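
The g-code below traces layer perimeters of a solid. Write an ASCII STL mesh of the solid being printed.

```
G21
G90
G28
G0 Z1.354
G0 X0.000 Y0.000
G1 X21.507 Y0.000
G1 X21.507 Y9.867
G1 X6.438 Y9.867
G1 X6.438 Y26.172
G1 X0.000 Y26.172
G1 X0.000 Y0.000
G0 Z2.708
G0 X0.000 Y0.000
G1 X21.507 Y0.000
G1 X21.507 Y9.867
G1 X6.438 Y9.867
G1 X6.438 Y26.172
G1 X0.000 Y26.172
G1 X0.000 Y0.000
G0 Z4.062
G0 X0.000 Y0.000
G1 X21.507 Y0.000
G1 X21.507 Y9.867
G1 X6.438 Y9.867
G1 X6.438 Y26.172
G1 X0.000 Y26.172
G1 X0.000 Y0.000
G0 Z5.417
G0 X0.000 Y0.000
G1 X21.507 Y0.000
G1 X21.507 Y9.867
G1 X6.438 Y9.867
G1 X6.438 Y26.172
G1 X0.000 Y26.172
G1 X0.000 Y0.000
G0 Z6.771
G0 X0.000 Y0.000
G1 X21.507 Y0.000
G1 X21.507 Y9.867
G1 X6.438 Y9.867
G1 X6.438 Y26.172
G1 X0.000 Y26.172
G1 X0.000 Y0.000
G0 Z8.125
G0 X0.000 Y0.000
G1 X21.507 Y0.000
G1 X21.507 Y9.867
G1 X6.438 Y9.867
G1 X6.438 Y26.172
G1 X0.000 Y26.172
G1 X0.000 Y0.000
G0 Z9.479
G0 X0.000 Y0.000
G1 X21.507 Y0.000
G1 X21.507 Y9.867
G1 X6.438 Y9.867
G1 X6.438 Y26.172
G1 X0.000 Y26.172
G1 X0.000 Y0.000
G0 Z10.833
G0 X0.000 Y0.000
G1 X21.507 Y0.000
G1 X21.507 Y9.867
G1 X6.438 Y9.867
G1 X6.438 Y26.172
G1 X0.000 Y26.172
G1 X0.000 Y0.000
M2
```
solid part
  facet normal 0.0000 0.0000 -1.0000
    outer loop
      vertex 21.507 9.867 0.000
      vertex 21.507 0.000 0.000
      vertex 0.000 0.000 0.000
    endloop
  endfacet
  facet normal 0.0000 0.0000 -1.0000
    outer loop
      vertex 6.438 9.867 0.000
      vertex 21.507 9.867 0.000
      vertex 0.000 0.000 0.000
    endloop
  endfacet
  facet normal 0.0000 0.0000 -1.0000
    outer loop
      vertex 6.438 26.172 0.000
      vertex 6.438 9.867 0.000
      vertex 0.000 0.000 0.000
    endloop
  endfacet
  facet normal 0.0000 0.0000 -1.0000
    outer loop
      vertex 0.000 26.172 0.000
      vertex 6.438 26.172 0.000
      vertex 0.000 0.000 0.000
    endloop
  endfacet
  facet normal 0.0000 0.0000 1.0000
    outer loop
      vertex 0.000 0.000 10.833
      vertex 21.507 0.000 10.833
      vertex 21.507 9.867 10.833
    endloop
  endfacet
  facet normal 0.0000 0.0000 1.0000
    outer loop
      vertex 0.000 0.000 10.833
      vertex 21.507 9.867 10.833
      vertex 6.438 9.867 10.833
    endloop
  endfacet
  facet normal 0.0000 0.0000 1.0000
    outer loop
      vertex 0.000 0.000 10.833
      vertex 6.438 9.867 10.833
      vertex 6.438 26.172 10.833
    endloop
  endfacet
  facet normal 0.0000 0.0000 1.0000
    outer loop
      vertex 0.000 0.000 10.833
      vertex 6.438 26.172 10.833
      vertex 0.000 26.172 10.833
    endloop
  endfacet
  facet normal 0.0000 -1.0000 0.0000
    outer loop
      vertex 0.000 0.000 0.000
      vertex 21.507 0.000 0.000
      vertex 21.507 0.000 10.833
    endloop
  endfacet
  facet normal 0.0000 -1.0000 0.0000
    outer loop
      vertex 0.000 0.000 0.000
      vertex 21.507 0.000 10.833
      vertex 0.000 0.000 10.833
    endloop
  endfacet
  facet normal 1.0000 0.0000 0.0000
    outer loop
      vertex 21.507 0.000 0.000
      vertex 21.507 9.867 0.000
      vertex 21.507 9.867 10.833
    endloop
  endfacet
  facet normal 1.0000 0.0000 0.0000
    outer loop
      vertex 21.507 0.000 0.000
      vertex 21.507 9.867 10.833
      vertex 21.507 0.000 10.833
    endloop
  endfacet
  facet normal 0.0000 1.0000 0.0000
    outer loop
      vertex 21.507 9.867 0.000
      vertex 6.438 9.867 0.000
      vertex 6.438 9.867 10.833
    endloop
  endfacet
  facet normal 0.0000 1.0000 0.0000
    outer loop
      vertex 21.507 9.867 0.000
      vertex 6.438 9.867 10.833
      vertex 21.507 9.867 10.833
    endloop
  endfacet
  facet normal 1.0000 0.0000 0.0000
    outer loop
      vertex 6.438 9.867 0.000
      vertex 6.438 26.172 0.000
      vertex 6.438 26.172 10.833
    endloop
  endfacet
  facet normal 1.0000 0.0000 0.0000
    outer loop
      vertex 6.438 9.867 0.000
      vertex 6.438 26.172 10.833
      vertex 6.438 9.867 10.833
    endloop
  endfacet
  facet normal 0.0000 1.0000 0.0000
    outer loop
      vertex 6.438 26.172 0.000
      vertex 0.000 26.172 0.000
      vertex 0.000 26.172 10.833
    endloop
  endfacet
  facet normal 0.0000 1.0000 0.0000
    outer loop
      vertex 6.438 26.172 0.000
      vertex 0.000 26.172 10.833
      vertex 6.438 26.172 10.833
    endloop
  endfacet
  facet normal -1.0000 0.0000 0.0000
    outer loop
      vertex 0.000 26.172 0.000
      vertex 0.000 0.000 0.000
      vertex 0.000 0.000 10.833
    endloop
  endfacet
  facet normal -1.0000 0.0000 0.0000
    outer loop
      vertex 0.000 26.172 0.000
      vertex 0.000 0.000 10.833
      vertex 0.000 26.172 10.833
    endloop
  endfacet
endsolid part

The G0 Z moves step by Δz≈1.354 mm. Every layer's G1 loop is the same polygon, so the solid is a straight extrusion of it from z=0 to z≈10.8. Closing with flat bottom and top caps and triangulating gives 20 facets — an L-shaped prism: outer 21.5 × 26.2 mm, arm thicknesses ≈ 9.87 mm (horizontal) and 6.44 mm (vertical), extruded 10.8 mm in z.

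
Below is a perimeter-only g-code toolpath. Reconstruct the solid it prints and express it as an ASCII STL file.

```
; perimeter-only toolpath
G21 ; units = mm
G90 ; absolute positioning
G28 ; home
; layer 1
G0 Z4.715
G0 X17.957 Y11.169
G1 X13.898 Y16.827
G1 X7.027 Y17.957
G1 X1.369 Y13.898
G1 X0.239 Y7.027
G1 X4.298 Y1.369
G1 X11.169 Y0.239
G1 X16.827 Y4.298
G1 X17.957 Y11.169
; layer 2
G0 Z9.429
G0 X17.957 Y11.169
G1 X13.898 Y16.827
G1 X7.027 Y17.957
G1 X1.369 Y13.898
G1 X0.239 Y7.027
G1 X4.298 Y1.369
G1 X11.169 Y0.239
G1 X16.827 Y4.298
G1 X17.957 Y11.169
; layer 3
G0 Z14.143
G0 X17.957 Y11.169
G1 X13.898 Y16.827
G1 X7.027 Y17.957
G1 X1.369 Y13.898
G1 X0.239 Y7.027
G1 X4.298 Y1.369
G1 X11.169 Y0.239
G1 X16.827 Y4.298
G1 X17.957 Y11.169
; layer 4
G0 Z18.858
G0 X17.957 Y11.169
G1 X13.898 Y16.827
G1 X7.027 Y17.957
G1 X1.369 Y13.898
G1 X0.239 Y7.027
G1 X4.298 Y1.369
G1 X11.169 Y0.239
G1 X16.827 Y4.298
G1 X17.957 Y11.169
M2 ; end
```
solid part
  facet normal 0.0000 0.0000 -1.0000
    outer loop
      vertex 7.027 17.957 0.000
      vertex 13.898 16.827 0.000
      vertex 17.957 11.169 0.000
    endloop
  endfacet
  facet normal 0.0000 0.0000 -1.0000
    outer loop
      vertex 1.369 13.898 0.000
      vertex 7.027 17.957 0.000
      vertex 17.957 11.169 0.000
    endloop
  endfacet
  facet normal 0.0000 0.0000 -1.0000
    outer loop
      vertex 0.239 7.027 0.000
      vertex 1.369 13.898 0.000
      vertex 17.957 11.169 0.000
    endloop
  endfacet
  facet normal 0.0000 0.0000 -1.0000
    outer loop
      vertex 4.298 1.369 0.000
      vertex 0.239 7.027 0.000
      vertex 17.957 11.169 0.000
    endloop
  endfacet
  facet normal 0.0000 0.0000 -1.0000
    outer loop
      vertex 11.169 0.239 0.000
      vertex 4.298 1.369 0.000
      vertex 17.957 11.169 0.000
    endloop
  endfacet
  facet normal 0.0000 0.0000 -1.0000
    outer loop
      vertex 16.827 4.298 0.000
      vertex 11.169 0.239 0.000
      vertex 17.957 11.169 0.000
    endloop
  endfacet
  facet normal 0.0000 0.0000 1.0000
    outer loop
      vertex 17.957 11.169 18.858
      vertex 13.898 16.827 18.858
      vertex 7.027 17.957 18.858
    endloop
  endfacet
  facet normal 0.0000 0.0000 1.0000
    outer loop
      vertex 17.957 11.169 18.858
      vertex 7.027 17.957 18.858
      vertex 1.369 13.898 18.858
    endloop
  endfacet
  facet normal 0.0000 0.0000 1.0000
    outer loop
      vertex 17.957 11.169 18.858
      vertex 1.369 13.898 18.858
      vertex 0.239 7.027 18.858
    endloop
  endfacet
  facet normal 0.0000 0.0000 1.0000
    outer loop
      vertex 17.957 11.169 18.858
      vertex 0.239 7.027 18.858
      vertex 4.298 1.369 18.858
    endloop
  endfacet
  facet normal 0.0000 0.0000 1.0000
    outer loop
      vertex 17.957 11.169 18.858
      vertex 4.298 1.369 18.858
      vertex 11.169 0.239 18.858
    endloop
  endfacet
  facet normal 0.0000 0.0000 1.0000
    outer loop
      vertex 17.957 11.169 18.858
      vertex 11.169 0.239 18.858
      vertex 16.827 4.298 18.858
    endloop
  endfacet
  facet normal 0.8125 0.5829 0.0000
    outer loop
      vertex 17.957 11.169 0.000
      vertex 13.898 16.827 0.000
      vertex 13.898 16.827 18.858
    endloop
  endfacet
  facet normal 0.8125 0.5829 0.0000
    outer loop
      vertex 17.957 11.169 0.000
      vertex 13.898 16.827 18.858
      vertex 17.957 11.169 18.858
    endloop
  endfacet
  facet normal 0.1623 0.9867 0.0000
    outer loop
      vertex 13.898 16.827 0.000
      vertex 7.027 17.957 0.000
      vertex 7.027 17.957 18.858
    endloop
  endfacet
  facet normal 0.1623 0.9867 0.0000
    outer loop
      vertex 13.898 16.827 0.000
      vertex 7.027 17.957 18.858
      vertex 13.898 16.827 18.858
    endloop
  endfacet
  facet normal -0.5829 0.8125 0.0000
    outer loop
      vertex 7.027 17.957 0.000
      vertex 1.369 13.898 0.000
      vertex 1.369 13.898 18.858
    endloop
  endfacet
  facet normal -0.5829 0.8125 0.0000
    outer loop
      vertex 7.027 17.957 0.000
      vertex 1.369 13.898 18.858
      vertex 7.027 17.957 18.858
    endloop
  endfacet
  facet normal -0.9867 0.1623 0.0000
    outer loop
      vertex 1.369 13.898 0.000
      vertex 0.239 7.027 0.000
      vertex 0.239 7.027 18.858
    endloop
  endfacet
  facet normal -0.9867 0.1623 0.0000
    outer loop
      vertex 1.369 13.898 0.000
      vertex 0.239 7.027 18.858
      vertex 1.369 13.898 18.858
    endloop
  endfacet
  facet normal -0.8125 -0.5829 0.0000
    outer loop
      vertex 0.239 7.027 0.000
      vertex 4.298 1.369 0.000
      vertex 4.298 1.369 18.858
    endloop
  endfacet
  facet normal -0.8125 -0.5829 0.0000
    outer loop
      vertex 0.239 7.027 0.000
      vertex 4.298 1.369 18.858
      vertex 0.239 7.027 18.858
    endloop
  endfacet
  facet normal -0.1623 -0.9867 0.0000
    outer loop
      vertex 4.298 1.369 0.000
      vertex 11.169 0.239 0.000
      vertex 11.169 0.239 18.858
    endloop
  endfacet
  facet normal -0.1623 -0.9867 0.0000
    outer loop
      vertex 4.298 1.369 0.000
      vertex 11.169 0.239 18.858
      vertex 4.298 1.369 18.858
    endloop
  endfacet
  facet normal 0.5829 -0.8125 0.0000
    outer loop
      vertex 11.169 0.239 0.000
      vertex 16.827 4.298 0.000
      vertex 16.827 4.298 18.858
    endloop
  endfacet
  facet normal 0.5829 -0.8125 0.0000
    outer loop
      vertex 11.169 0.239 0.000
      vertex 16.827 4.298 18.858
      vertex 11.169 0.239 18.858
    endloop
  endfacet
  facet normal 0.9867 -0.1623 0.0000
    outer loop
      vertex 16.827 4.298 0.000
      vertex 17.957 11.169 0.000
      vertex 17.957 11.169 18.858
    endloop
  endfacet
  facet normal 0.9867 -0.1623 0.0000
    outer loop
      vertex 16.827 4.298 0.000
      vertex 17.957 11.169 18.858
      vertex 16.827 4.298 18.858
    endloop
  endfacet
endsolid part

The G0 Z moves step by Δz≈4.715 mm. Every layer's G1 loop is the same polygon, so the solid is a straight extrusion of it from z=0 to z≈18.9. Closing with flat bottom and top caps and triangulating gives 28 facets — a regular 8-sided prism (a cylinder approximated with 8 flat sides), circumscribed radius ≈ 9.1 mm, height ≈ 18.9 mm.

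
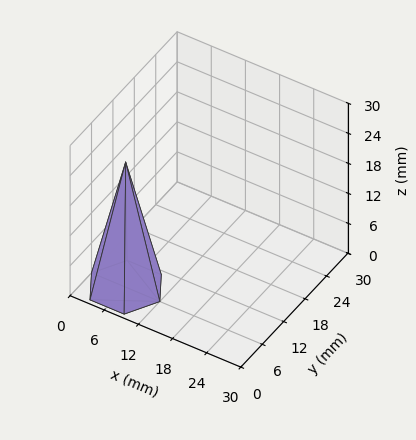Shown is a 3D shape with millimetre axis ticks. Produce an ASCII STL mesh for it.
Reading the render: the shape is a regular 6-sided pyramid, base circumscribed radius ≈ 6 mm, apex at z ≈ 25 mm (dimensions read to the nearest mm from the axis ticks). For the STL, each face is triangulated and given an outward normal.

solid part
  facet normal 0.0000 0.0000 -1.0000
    outer loop
      vertex 3.00 11.20 0.00
      vertex 9.00 11.20 0.00
      vertex 12.00 6.00 0.00
    endloop
  endfacet
  facet normal 0.0000 0.0000 -1.0000
    outer loop
      vertex 0.00 6.00 0.00
      vertex 3.00 11.20 0.00
      vertex 12.00 6.00 0.00
    endloop
  endfacet
  facet normal 0.0000 0.0000 -1.0000
    outer loop
      vertex 3.00 0.80 0.00
      vertex 0.00 6.00 0.00
      vertex 12.00 6.00 0.00
    endloop
  endfacet
  facet normal 0.0000 0.0000 -1.0000
    outer loop
      vertex 9.00 0.80 0.00
      vertex 3.00 0.80 0.00
      vertex 12.00 6.00 0.00
    endloop
  endfacet
  facet normal 0.8481 0.4893 0.2035
    outer loop
      vertex 12.00 6.00 0.00
      vertex 9.00 11.20 0.00
      vertex 6.00 6.00 25.00
    endloop
  endfacet
  facet normal 0.0000 0.9790 0.2036
    outer loop
      vertex 9.00 11.20 0.00
      vertex 3.00 11.20 0.00
      vertex 6.00 6.00 25.00
    endloop
  endfacet
  facet normal -0.8481 0.4893 0.2035
    outer loop
      vertex 3.00 11.20 0.00
      vertex 0.00 6.00 0.00
      vertex 6.00 6.00 25.00
    endloop
  endfacet
  facet normal -0.8481 -0.4893 0.2035
    outer loop
      vertex 0.00 6.00 0.00
      vertex 3.00 0.80 0.00
      vertex 6.00 6.00 25.00
    endloop
  endfacet
  facet normal 0.0000 -0.9790 0.2036
    outer loop
      vertex 3.00 0.80 0.00
      vertex 9.00 0.80 0.00
      vertex 6.00 6.00 25.00
    endloop
  endfacet
  facet normal 0.8481 -0.4893 0.2035
    outer loop
      vertex 9.00 0.80 0.00
      vertex 12.00 6.00 0.00
      vertex 6.00 6.00 25.00
    endloop
  endfacet
endsolid part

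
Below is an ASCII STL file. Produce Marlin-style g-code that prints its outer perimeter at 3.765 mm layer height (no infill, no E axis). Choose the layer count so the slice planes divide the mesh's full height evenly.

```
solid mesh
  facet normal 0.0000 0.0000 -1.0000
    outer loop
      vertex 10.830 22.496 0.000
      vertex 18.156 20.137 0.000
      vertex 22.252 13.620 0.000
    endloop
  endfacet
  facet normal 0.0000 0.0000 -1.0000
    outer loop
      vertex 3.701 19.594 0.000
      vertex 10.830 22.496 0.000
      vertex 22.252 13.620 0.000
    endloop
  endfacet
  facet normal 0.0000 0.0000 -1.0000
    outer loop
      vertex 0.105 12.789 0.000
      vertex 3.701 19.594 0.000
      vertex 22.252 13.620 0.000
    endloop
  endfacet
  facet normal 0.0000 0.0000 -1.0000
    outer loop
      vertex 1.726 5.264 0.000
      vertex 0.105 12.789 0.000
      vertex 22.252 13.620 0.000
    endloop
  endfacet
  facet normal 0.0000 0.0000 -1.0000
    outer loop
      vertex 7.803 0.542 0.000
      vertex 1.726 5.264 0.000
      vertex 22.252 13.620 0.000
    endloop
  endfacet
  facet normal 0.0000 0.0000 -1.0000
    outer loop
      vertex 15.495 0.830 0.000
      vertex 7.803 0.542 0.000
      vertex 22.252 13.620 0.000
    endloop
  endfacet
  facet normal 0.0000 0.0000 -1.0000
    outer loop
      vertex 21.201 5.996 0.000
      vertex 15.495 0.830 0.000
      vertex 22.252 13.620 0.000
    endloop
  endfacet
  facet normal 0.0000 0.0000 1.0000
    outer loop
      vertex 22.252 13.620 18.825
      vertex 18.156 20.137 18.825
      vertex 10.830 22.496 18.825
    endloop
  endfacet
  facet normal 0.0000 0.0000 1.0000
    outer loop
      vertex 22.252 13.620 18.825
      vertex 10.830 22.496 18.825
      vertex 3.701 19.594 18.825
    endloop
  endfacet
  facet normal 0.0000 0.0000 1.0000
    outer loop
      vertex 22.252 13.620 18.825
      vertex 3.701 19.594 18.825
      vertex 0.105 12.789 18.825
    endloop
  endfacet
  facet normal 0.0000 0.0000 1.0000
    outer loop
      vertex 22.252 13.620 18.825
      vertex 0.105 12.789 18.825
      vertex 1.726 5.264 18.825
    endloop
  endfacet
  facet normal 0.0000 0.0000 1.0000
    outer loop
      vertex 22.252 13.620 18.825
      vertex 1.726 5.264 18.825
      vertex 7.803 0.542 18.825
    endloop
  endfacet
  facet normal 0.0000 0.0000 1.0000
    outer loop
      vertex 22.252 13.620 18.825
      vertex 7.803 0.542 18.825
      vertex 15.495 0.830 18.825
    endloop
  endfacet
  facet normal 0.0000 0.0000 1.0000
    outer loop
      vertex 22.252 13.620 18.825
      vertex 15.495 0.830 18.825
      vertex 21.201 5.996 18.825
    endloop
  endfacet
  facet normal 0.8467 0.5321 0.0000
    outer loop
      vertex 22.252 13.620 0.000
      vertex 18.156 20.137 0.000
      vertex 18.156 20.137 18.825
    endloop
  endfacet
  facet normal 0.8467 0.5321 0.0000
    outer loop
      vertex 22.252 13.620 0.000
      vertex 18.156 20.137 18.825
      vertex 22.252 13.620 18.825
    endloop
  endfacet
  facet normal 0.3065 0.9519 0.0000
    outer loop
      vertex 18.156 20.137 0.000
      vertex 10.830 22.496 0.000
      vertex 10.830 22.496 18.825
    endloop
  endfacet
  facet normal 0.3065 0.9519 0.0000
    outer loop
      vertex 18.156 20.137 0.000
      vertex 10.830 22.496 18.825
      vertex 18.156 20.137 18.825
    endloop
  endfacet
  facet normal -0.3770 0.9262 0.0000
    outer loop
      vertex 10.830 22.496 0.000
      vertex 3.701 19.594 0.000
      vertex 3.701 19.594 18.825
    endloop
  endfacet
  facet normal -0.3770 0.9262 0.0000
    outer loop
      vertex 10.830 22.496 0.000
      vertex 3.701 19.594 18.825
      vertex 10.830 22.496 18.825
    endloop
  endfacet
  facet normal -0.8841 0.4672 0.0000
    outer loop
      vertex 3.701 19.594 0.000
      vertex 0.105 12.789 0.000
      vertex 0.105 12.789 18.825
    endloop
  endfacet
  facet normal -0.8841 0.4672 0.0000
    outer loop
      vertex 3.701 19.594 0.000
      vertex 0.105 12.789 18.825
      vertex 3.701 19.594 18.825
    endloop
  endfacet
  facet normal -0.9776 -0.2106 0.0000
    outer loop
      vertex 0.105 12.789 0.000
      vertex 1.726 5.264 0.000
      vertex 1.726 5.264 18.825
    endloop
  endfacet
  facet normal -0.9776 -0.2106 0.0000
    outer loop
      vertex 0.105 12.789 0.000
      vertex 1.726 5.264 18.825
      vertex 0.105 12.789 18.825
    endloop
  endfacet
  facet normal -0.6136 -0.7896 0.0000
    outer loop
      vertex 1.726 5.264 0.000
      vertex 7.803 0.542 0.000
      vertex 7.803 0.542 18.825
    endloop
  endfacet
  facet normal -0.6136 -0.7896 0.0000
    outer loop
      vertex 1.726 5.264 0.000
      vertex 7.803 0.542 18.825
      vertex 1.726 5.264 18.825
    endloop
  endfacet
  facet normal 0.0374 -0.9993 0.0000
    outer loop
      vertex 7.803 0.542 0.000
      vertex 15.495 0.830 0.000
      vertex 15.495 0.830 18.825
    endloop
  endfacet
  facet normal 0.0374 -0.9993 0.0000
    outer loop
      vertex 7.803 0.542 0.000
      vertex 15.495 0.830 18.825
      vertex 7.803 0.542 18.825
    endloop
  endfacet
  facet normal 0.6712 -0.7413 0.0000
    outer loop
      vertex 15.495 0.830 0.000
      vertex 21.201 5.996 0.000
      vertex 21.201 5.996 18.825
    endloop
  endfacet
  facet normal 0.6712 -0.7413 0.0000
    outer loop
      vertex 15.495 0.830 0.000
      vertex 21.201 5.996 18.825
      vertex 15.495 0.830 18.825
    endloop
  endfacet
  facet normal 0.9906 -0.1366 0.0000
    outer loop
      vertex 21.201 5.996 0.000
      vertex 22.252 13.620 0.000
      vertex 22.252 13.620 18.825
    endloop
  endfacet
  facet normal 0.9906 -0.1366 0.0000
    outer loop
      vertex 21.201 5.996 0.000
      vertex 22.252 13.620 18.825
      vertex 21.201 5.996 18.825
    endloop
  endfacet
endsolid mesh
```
; perimeter-only toolpath
G21 ; units = mm
G90 ; absolute positioning
G28 ; home
; layer 1
G0 Z3.765
G0 X22.252 Y13.620
G1 X18.156 Y20.137
G1 X10.830 Y22.496
G1 X3.701 Y19.594
G1 X0.105 Y12.789
G1 X1.726 Y5.264
G1 X7.803 Y0.542
G1 X15.495 Y0.830
G1 X21.201 Y5.996
G1 X22.252 Y13.620
; layer 2
G0 Z7.530
G0 X22.252 Y13.620
G1 X18.156 Y20.137
G1 X10.830 Y22.496
G1 X3.701 Y19.594
G1 X0.105 Y12.789
G1 X1.726 Y5.264
G1 X7.803 Y0.542
G1 X15.495 Y0.830
G1 X21.201 Y5.996
G1 X22.252 Y13.620
; layer 3
G0 Z11.295
G0 X22.252 Y13.620
G1 X18.156 Y20.137
G1 X10.830 Y22.496
G1 X3.701 Y19.594
G1 X0.105 Y12.789
G1 X1.726 Y5.264
G1 X7.803 Y0.542
G1 X15.495 Y0.830
G1 X21.201 Y5.996
G1 X22.252 Y13.620
; layer 4
G0 Z15.060
G0 X22.252 Y13.620
G1 X18.156 Y20.137
G1 X10.830 Y22.496
G1 X3.701 Y19.594
G1 X0.105 Y12.789
G1 X1.726 Y5.264
G1 X7.803 Y0.542
G1 X15.495 Y0.830
G1 X21.201 Y5.996
G1 X22.252 Y13.620
; layer 5
G0 Z18.825
G0 X22.252 Y13.620
G1 X18.156 Y20.137
G1 X10.830 Y22.496
G1 X3.701 Y19.594
G1 X0.105 Y12.789
G1 X1.726 Y5.264
G1 X7.803 Y0.542
G1 X15.495 Y0.830
G1 X21.201 Y5.996
G1 X22.252 Y13.620
M2 ; end

The solid is a regular 9-sided prism (a cylinder approximated with 9 flat sides), circumscribed radius ≈ 11.3 mm, height ≈ 18.8 mm. Slicing at Δz = 3.765 mm — 5 equal slices spanning the solid's height, so layer i sits at z = i·h/5 — gives 5 non-empty perimeters. Each is a 9-segment closed polygon; G0 lifts to the layer z and rapids to the start vertex, then G1 traces the edges.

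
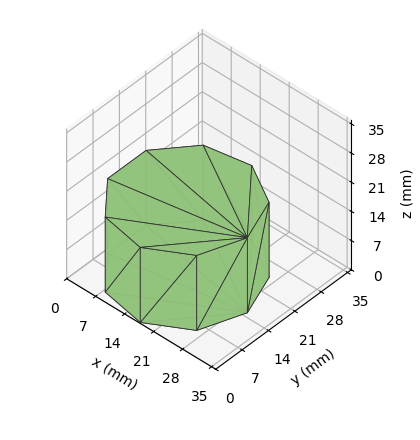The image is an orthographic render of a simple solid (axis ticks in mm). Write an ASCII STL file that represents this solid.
Reading the render: the shape is a regular 9-sided prism (a cylinder approximated with 9 flat sides), circumscribed radius ≈ 15 mm, height ≈ 18 mm (dimensions read to the nearest mm from the axis ticks). For the STL, each face is triangulated and given an outward normal.

solid part
  facet normal 0.0000 0.0000 -1.0000
    outer loop
      vertex 17.6 29.8 0.0
      vertex 26.5 24.6 0.0
      vertex 30.0 15.0 0.0
    endloop
  endfacet
  facet normal 0.0000 0.0000 -1.0000
    outer loop
      vertex 7.5 28.0 0.0
      vertex 17.6 29.8 0.0
      vertex 30.0 15.0 0.0
    endloop
  endfacet
  facet normal 0.0000 0.0000 -1.0000
    outer loop
      vertex 0.9 20.1 0.0
      vertex 7.5 28.0 0.0
      vertex 30.0 15.0 0.0
    endloop
  endfacet
  facet normal 0.0000 0.0000 -1.0000
    outer loop
      vertex 0.9 9.9 0.0
      vertex 0.9 20.1 0.0
      vertex 30.0 15.0 0.0
    endloop
  endfacet
  facet normal 0.0000 0.0000 -1.0000
    outer loop
      vertex 7.5 2.0 0.0
      vertex 0.9 9.9 0.0
      vertex 30.0 15.0 0.0
    endloop
  endfacet
  facet normal 0.0000 0.0000 -1.0000
    outer loop
      vertex 17.6 0.2 0.0
      vertex 7.5 2.0 0.0
      vertex 30.0 15.0 0.0
    endloop
  endfacet
  facet normal 0.0000 0.0000 -1.0000
    outer loop
      vertex 26.5 5.4 0.0
      vertex 17.6 0.2 0.0
      vertex 30.0 15.0 0.0
    endloop
  endfacet
  facet normal 0.0000 0.0000 1.0000
    outer loop
      vertex 30.0 15.0 18.0
      vertex 26.5 24.6 18.0
      vertex 17.6 29.8 18.0
    endloop
  endfacet
  facet normal 0.0000 0.0000 1.0000
    outer loop
      vertex 30.0 15.0 18.0
      vertex 17.6 29.8 18.0
      vertex 7.5 28.0 18.0
    endloop
  endfacet
  facet normal 0.0000 0.0000 1.0000
    outer loop
      vertex 30.0 15.0 18.0
      vertex 7.5 28.0 18.0
      vertex 0.9 20.1 18.0
    endloop
  endfacet
  facet normal 0.0000 0.0000 1.0000
    outer loop
      vertex 30.0 15.0 18.0
      vertex 0.9 20.1 18.0
      vertex 0.9 9.9 18.0
    endloop
  endfacet
  facet normal 0.0000 0.0000 1.0000
    outer loop
      vertex 30.0 15.0 18.0
      vertex 0.9 9.9 18.0
      vertex 7.5 2.0 18.0
    endloop
  endfacet
  facet normal 0.0000 0.0000 1.0000
    outer loop
      vertex 30.0 15.0 18.0
      vertex 7.5 2.0 18.0
      vertex 17.6 0.2 18.0
    endloop
  endfacet
  facet normal 0.0000 0.0000 1.0000
    outer loop
      vertex 30.0 15.0 18.0
      vertex 17.6 0.2 18.0
      vertex 26.5 5.4 18.0
    endloop
  endfacet
  facet normal 0.9395 0.3425 0.0000
    outer loop
      vertex 30.0 15.0 0.0
      vertex 26.5 24.6 0.0
      vertex 26.5 24.6 18.0
    endloop
  endfacet
  facet normal 0.9395 0.3425 0.0000
    outer loop
      vertex 30.0 15.0 0.0
      vertex 26.5 24.6 18.0
      vertex 30.0 15.0 18.0
    endloop
  endfacet
  facet normal 0.5045 0.8634 0.0000
    outer loop
      vertex 26.5 24.6 0.0
      vertex 17.6 29.8 0.0
      vertex 17.6 29.8 18.0
    endloop
  endfacet
  facet normal 0.5045 0.8634 0.0000
    outer loop
      vertex 26.5 24.6 0.0
      vertex 17.6 29.8 18.0
      vertex 26.5 24.6 18.0
    endloop
  endfacet
  facet normal -0.1755 0.9845 0.0000
    outer loop
      vertex 17.6 29.8 0.0
      vertex 7.5 28.0 0.0
      vertex 7.5 28.0 18.0
    endloop
  endfacet
  facet normal -0.1755 0.9845 0.0000
    outer loop
      vertex 17.6 29.8 0.0
      vertex 7.5 28.0 18.0
      vertex 17.6 29.8 18.0
    endloop
  endfacet
  facet normal -0.7674 0.6411 0.0000
    outer loop
      vertex 7.5 28.0 0.0
      vertex 0.9 20.1 0.0
      vertex 0.9 20.1 18.0
    endloop
  endfacet
  facet normal -0.7674 0.6411 0.0000
    outer loop
      vertex 7.5 28.0 0.0
      vertex 0.9 20.1 18.0
      vertex 7.5 28.0 18.0
    endloop
  endfacet
  facet normal -1.0000 0.0000 0.0000
    outer loop
      vertex 0.9 20.1 0.0
      vertex 0.9 9.9 0.0
      vertex 0.9 9.9 18.0
    endloop
  endfacet
  facet normal -1.0000 0.0000 0.0000
    outer loop
      vertex 0.9 20.1 0.0
      vertex 0.9 9.9 18.0
      vertex 0.9 20.1 18.0
    endloop
  endfacet
  facet normal -0.7674 -0.6411 0.0000
    outer loop
      vertex 0.9 9.9 0.0
      vertex 7.5 2.0 0.0
      vertex 7.5 2.0 18.0
    endloop
  endfacet
  facet normal -0.7674 -0.6411 0.0000
    outer loop
      vertex 0.9 9.9 0.0
      vertex 7.5 2.0 18.0
      vertex 0.9 9.9 18.0
    endloop
  endfacet
  facet normal -0.1755 -0.9845 0.0000
    outer loop
      vertex 7.5 2.0 0.0
      vertex 17.6 0.2 0.0
      vertex 17.6 0.2 18.0
    endloop
  endfacet
  facet normal -0.1755 -0.9845 0.0000
    outer loop
      vertex 7.5 2.0 0.0
      vertex 17.6 0.2 18.0
      vertex 7.5 2.0 18.0
    endloop
  endfacet
  facet normal 0.5045 -0.8634 0.0000
    outer loop
      vertex 17.6 0.2 0.0
      vertex 26.5 5.4 0.0
      vertex 26.5 5.4 18.0
    endloop
  endfacet
  facet normal 0.5045 -0.8634 0.0000
    outer loop
      vertex 17.6 0.2 0.0
      vertex 26.5 5.4 18.0
      vertex 17.6 0.2 18.0
    endloop
  endfacet
  facet normal 0.9395 -0.3425 0.0000
    outer loop
      vertex 26.5 5.4 0.0
      vertex 30.0 15.0 0.0
      vertex 30.0 15.0 18.0
    endloop
  endfacet
  facet normal 0.9395 -0.3425 0.0000
    outer loop
      vertex 26.5 5.4 0.0
      vertex 30.0 15.0 18.0
      vertex 26.5 5.4 18.0
    endloop
  endfacet
endsolid part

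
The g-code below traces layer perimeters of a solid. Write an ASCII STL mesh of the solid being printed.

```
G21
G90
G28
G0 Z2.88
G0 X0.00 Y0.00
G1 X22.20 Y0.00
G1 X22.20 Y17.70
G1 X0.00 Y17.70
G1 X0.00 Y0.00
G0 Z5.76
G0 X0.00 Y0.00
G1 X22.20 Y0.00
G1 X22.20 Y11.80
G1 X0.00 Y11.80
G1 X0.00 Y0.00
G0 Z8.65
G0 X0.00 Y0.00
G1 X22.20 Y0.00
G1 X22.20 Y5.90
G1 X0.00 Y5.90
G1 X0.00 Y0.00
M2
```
solid part
  facet normal 0.0000 0.0000 -1.0000
    outer loop
      vertex 22.20 23.60 0.00
      vertex 22.20 0.00 0.00
      vertex 0.00 0.00 0.00
    endloop
  endfacet
  facet normal 0.0000 0.0000 -1.0000
    outer loop
      vertex 0.00 23.60 0.00
      vertex 22.20 23.60 0.00
      vertex 0.00 0.00 0.00
    endloop
  endfacet
  facet normal 0.0000 -1.0000 0.0000
    outer loop
      vertex 0.00 0.00 0.00
      vertex 22.20 0.00 0.00
      vertex 22.20 0.00 11.53
    endloop
  endfacet
  facet normal 0.0000 -1.0000 0.0000
    outer loop
      vertex 0.00 0.00 0.00
      vertex 22.20 0.00 11.53
      vertex 0.00 0.00 11.53
    endloop
  endfacet
  facet normal 0.0000 0.4390 0.8985
    outer loop
      vertex 0.00 0.00 11.53
      vertex 22.20 0.00 11.53
      vertex 22.20 23.60 0.00
    endloop
  endfacet
  facet normal 0.0000 0.4390 0.8985
    outer loop
      vertex 0.00 0.00 11.53
      vertex 22.20 23.60 0.00
      vertex 0.00 23.60 0.00
    endloop
  endfacet
  facet normal -1.0000 0.0000 0.0000
    outer loop
      vertex 0.00 0.00 11.53
      vertex 0.00 23.60 0.00
      vertex 0.00 0.00 0.00
    endloop
  endfacet
  facet normal 1.0000 0.0000 0.0000
    outer loop
      vertex 22.20 0.00 0.00
      vertex 22.20 23.60 0.00
      vertex 22.20 0.00 11.53
    endloop
  endfacet
endsolid part

The G0 Z moves step by Δz≈2.88 mm. The G1 loops shrink linearly with z, so the solid tapers from its base footprint up to z≈11.5. Closing with a flat bottom cap and the tapered top and triangulating gives 8 facets — a wedge (ramp): 22.2 × 23.6 mm base, rising to 11.5 mm along the y=0 edge and sloping linearly to z=0 at y=23.6.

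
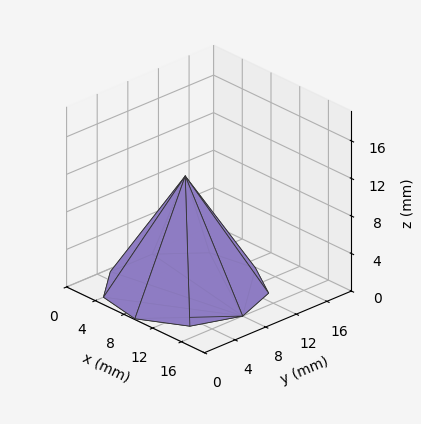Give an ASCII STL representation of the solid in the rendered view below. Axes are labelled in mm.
Reading the render: the shape is a regular 9-sided pyramid, base circumscribed radius ≈ 8 mm, apex at z ≈ 12 mm (dimensions read to the nearest mm from the axis ticks). For the STL, each face is triangulated and given an outward normal.

solid part
  facet normal 0.0000 0.0000 -1.0000
    outer loop
      vertex 9.389 15.878 0.000
      vertex 14.128 13.142 0.000
      vertex 16.000 8.000 0.000
    endloop
  endfacet
  facet normal 0.0000 0.0000 -1.0000
    outer loop
      vertex 4.000 14.928 0.000
      vertex 9.389 15.878 0.000
      vertex 16.000 8.000 0.000
    endloop
  endfacet
  facet normal 0.0000 0.0000 -1.0000
    outer loop
      vertex 0.482 10.736 0.000
      vertex 4.000 14.928 0.000
      vertex 16.000 8.000 0.000
    endloop
  endfacet
  facet normal 0.0000 0.0000 -1.0000
    outer loop
      vertex 0.482 5.264 0.000
      vertex 0.482 10.736 0.000
      vertex 16.000 8.000 0.000
    endloop
  endfacet
  facet normal 0.0000 0.0000 -1.0000
    outer loop
      vertex 4.000 1.072 0.000
      vertex 0.482 5.264 0.000
      vertex 16.000 8.000 0.000
    endloop
  endfacet
  facet normal 0.0000 0.0000 -1.0000
    outer loop
      vertex 9.389 0.122 0.000
      vertex 4.000 1.072 0.000
      vertex 16.000 8.000 0.000
    endloop
  endfacet
  facet normal 0.0000 0.0000 -1.0000
    outer loop
      vertex 14.128 2.858 0.000
      vertex 9.389 0.122 0.000
      vertex 16.000 8.000 0.000
    endloop
  endfacet
  facet normal 0.7963 0.2899 0.5309
    outer loop
      vertex 16.000 8.000 0.000
      vertex 14.128 13.142 0.000
      vertex 8.000 8.000 12.000
    endloop
  endfacet
  facet normal 0.4237 0.7339 0.5309
    outer loop
      vertex 14.128 13.142 0.000
      vertex 9.389 15.878 0.000
      vertex 8.000 8.000 12.000
    endloop
  endfacet
  facet normal -0.1471 0.8346 0.5309
    outer loop
      vertex 9.389 15.878 0.000
      vertex 4.000 14.928 0.000
      vertex 8.000 8.000 12.000
    endloop
  endfacet
  facet normal -0.6491 0.5448 0.5309
    outer loop
      vertex 4.000 14.928 0.000
      vertex 0.482 10.736 0.000
      vertex 8.000 8.000 12.000
    endloop
  endfacet
  facet normal -0.8474 0.0000 0.5309
    outer loop
      vertex 0.482 10.736 0.000
      vertex 0.482 5.264 0.000
      vertex 8.000 8.000 12.000
    endloop
  endfacet
  facet normal -0.6491 -0.5448 0.5309
    outer loop
      vertex 0.482 5.264 0.000
      vertex 4.000 1.072 0.000
      vertex 8.000 8.000 12.000
    endloop
  endfacet
  facet normal -0.1471 -0.8346 0.5309
    outer loop
      vertex 4.000 1.072 0.000
      vertex 9.389 0.122 0.000
      vertex 8.000 8.000 12.000
    endloop
  endfacet
  facet normal 0.4237 -0.7339 0.5309
    outer loop
      vertex 9.389 0.122 0.000
      vertex 14.128 2.858 0.000
      vertex 8.000 8.000 12.000
    endloop
  endfacet
  facet normal 0.7963 -0.2899 0.5309
    outer loop
      vertex 14.128 2.858 0.000
      vertex 16.000 8.000 0.000
      vertex 8.000 8.000 12.000
    endloop
  endfacet
endsolid part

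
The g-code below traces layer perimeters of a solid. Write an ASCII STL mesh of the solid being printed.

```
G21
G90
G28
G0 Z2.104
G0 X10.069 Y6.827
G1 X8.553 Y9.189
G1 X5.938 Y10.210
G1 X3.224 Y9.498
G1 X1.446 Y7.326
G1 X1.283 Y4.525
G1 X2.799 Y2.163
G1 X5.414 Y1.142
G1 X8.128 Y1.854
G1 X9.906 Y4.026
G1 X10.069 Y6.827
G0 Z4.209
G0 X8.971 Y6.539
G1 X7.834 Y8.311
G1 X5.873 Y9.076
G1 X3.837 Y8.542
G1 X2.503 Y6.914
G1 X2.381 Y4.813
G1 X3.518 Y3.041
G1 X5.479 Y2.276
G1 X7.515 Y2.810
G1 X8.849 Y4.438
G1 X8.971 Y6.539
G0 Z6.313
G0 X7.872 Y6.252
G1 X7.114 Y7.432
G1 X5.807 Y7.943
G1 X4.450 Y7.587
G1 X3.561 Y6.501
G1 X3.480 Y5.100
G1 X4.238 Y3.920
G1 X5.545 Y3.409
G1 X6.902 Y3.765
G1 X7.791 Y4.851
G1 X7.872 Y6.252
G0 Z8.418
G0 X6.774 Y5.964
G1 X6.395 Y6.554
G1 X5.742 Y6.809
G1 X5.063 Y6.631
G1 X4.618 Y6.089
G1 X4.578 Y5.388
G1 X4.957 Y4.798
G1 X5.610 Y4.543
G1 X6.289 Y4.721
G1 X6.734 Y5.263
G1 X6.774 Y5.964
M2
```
solid part
  facet normal 0.0000 0.0000 -1.0000
    outer loop
      vertex 6.004 11.343 0.000
      vertex 9.272 10.067 0.000
      vertex 11.167 7.115 0.000
    endloop
  endfacet
  facet normal 0.0000 0.0000 -1.0000
    outer loop
      vertex 2.611 10.453 0.000
      vertex 6.004 11.343 0.000
      vertex 11.167 7.115 0.000
    endloop
  endfacet
  facet normal 0.0000 0.0000 -1.0000
    outer loop
      vertex 0.388 7.739 0.000
      vertex 2.611 10.453 0.000
      vertex 11.167 7.115 0.000
    endloop
  endfacet
  facet normal 0.0000 0.0000 -1.0000
    outer loop
      vertex 0.185 4.237 0.000
      vertex 0.388 7.739 0.000
      vertex 11.167 7.115 0.000
    endloop
  endfacet
  facet normal 0.0000 0.0000 -1.0000
    outer loop
      vertex 2.080 1.285 0.000
      vertex 0.185 4.237 0.000
      vertex 11.167 7.115 0.000
    endloop
  endfacet
  facet normal 0.0000 0.0000 -1.0000
    outer loop
      vertex 5.348 0.009 0.000
      vertex 2.080 1.285 0.000
      vertex 11.167 7.115 0.000
    endloop
  endfacet
  facet normal 0.0000 0.0000 -1.0000
    outer loop
      vertex 8.741 0.899 0.000
      vertex 5.348 0.009 0.000
      vertex 11.167 7.115 0.000
    endloop
  endfacet
  facet normal 0.0000 0.0000 -1.0000
    outer loop
      vertex 10.964 3.613 0.000
      vertex 8.741 0.899 0.000
      vertex 11.167 7.115 0.000
    endloop
  endfacet
  facet normal 0.7487 0.4806 0.4565
    outer loop
      vertex 11.167 7.115 0.000
      vertex 9.272 10.067 0.000
      vertex 5.676 5.676 10.522
    endloop
  endfacet
  facet normal 0.3236 0.8288 0.4565
    outer loop
      vertex 9.272 10.067 0.000
      vertex 6.004 11.343 0.000
      vertex 5.676 5.676 10.522
    endloop
  endfacet
  facet normal -0.2257 0.8606 0.4565
    outer loop
      vertex 6.004 11.343 0.000
      vertex 2.611 10.453 0.000
      vertex 5.676 5.676 10.522
    endloop
  endfacet
  facet normal -0.6883 0.5638 0.4565
    outer loop
      vertex 2.611 10.453 0.000
      vertex 0.388 7.739 0.000
      vertex 5.676 5.676 10.522
    endloop
  endfacet
  facet normal -0.8882 0.0515 0.4565
    outer loop
      vertex 0.388 7.739 0.000
      vertex 0.185 4.237 0.000
      vertex 5.676 5.676 10.522
    endloop
  endfacet
  facet normal -0.7487 -0.4806 0.4565
    outer loop
      vertex 0.185 4.237 0.000
      vertex 2.080 1.285 0.000
      vertex 5.676 5.676 10.522
    endloop
  endfacet
  facet normal -0.3236 -0.8288 0.4565
    outer loop
      vertex 2.080 1.285 0.000
      vertex 5.348 0.009 0.000
      vertex 5.676 5.676 10.522
    endloop
  endfacet
  facet normal 0.2257 -0.8606 0.4565
    outer loop
      vertex 5.348 0.009 0.000
      vertex 8.741 0.899 0.000
      vertex 5.676 5.676 10.522
    endloop
  endfacet
  facet normal 0.6883 -0.5638 0.4565
    outer loop
      vertex 8.741 0.899 0.000
      vertex 10.964 3.613 0.000
      vertex 5.676 5.676 10.522
    endloop
  endfacet
  facet normal 0.8882 -0.0515 0.4565
    outer loop
      vertex 10.964 3.613 0.000
      vertex 11.167 7.115 0.000
      vertex 5.676 5.676 10.522
    endloop
  endfacet
endsolid part

The G0 Z moves step by Δz≈2.104 mm. The G1 loops shrink linearly with z, so the solid tapers from its base footprint up to z≈10.5. Closing with a flat bottom cap and the tapered top and triangulating gives 18 facets — a regular 10-sided pyramid, base circumscribed radius ≈ 5.68 mm, apex at z ≈ 10.5 mm.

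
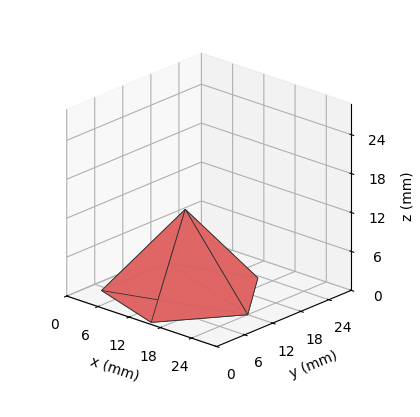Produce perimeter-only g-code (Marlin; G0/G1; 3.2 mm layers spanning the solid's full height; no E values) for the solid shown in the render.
Reading the render: the shape is a regular 5-sided pyramid, base circumscribed radius ≈ 12 mm, apex at z ≈ 13 mm (dimensions read to the nearest mm from the axis ticks). For the g-code, the solid's height is divided into equal slices at the stated Δz and each level perimeter traced with G1 moves after a G0 lift.

; perimeter-only toolpath
G21 ; units = mm
G90 ; absolute positioning
G28 ; home
; layer 1
G0 Z3.2
G0 X21.0 Y12.0
G1 X14.8 Y20.5
G1 X4.7 Y17.3
G1 X4.7 Y6.7
G1 X14.8 Y3.5
G1 X21.0 Y12.0
; layer 2
G0 Z6.5
G0 X18.0 Y12.0
G1 X13.8 Y17.7
G1 X7.2 Y15.6
G1 X7.2 Y8.4
G1 X13.8 Y6.3
G1 X18.0 Y12.0
; layer 3
G0 Z9.8
G0 X15.0 Y12.0
G1 X12.9 Y14.8
G1 X9.6 Y13.8
G1 X9.6 Y10.2
G1 X12.9 Y9.2
G1 X15.0 Y12.0
M2 ; end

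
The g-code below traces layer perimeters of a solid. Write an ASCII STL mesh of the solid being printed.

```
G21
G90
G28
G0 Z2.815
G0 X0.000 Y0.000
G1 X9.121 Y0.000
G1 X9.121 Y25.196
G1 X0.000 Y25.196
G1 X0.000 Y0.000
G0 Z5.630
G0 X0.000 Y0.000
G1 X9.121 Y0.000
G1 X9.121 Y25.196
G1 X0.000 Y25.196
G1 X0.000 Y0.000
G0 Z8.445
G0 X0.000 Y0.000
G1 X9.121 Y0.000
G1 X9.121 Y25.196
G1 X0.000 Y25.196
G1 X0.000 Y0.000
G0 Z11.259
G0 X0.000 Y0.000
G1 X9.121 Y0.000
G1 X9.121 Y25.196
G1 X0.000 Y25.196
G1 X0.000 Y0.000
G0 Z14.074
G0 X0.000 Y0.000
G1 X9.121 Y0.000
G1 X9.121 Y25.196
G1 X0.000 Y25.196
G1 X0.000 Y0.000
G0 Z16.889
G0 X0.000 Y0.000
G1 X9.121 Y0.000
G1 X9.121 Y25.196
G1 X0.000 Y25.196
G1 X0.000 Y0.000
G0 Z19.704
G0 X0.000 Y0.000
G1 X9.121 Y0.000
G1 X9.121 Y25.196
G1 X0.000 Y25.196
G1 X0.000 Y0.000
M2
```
solid part
  facet normal 0.0000 0.0000 -1.0000
    outer loop
      vertex 9.121 25.196 0.000
      vertex 9.121 0.000 0.000
      vertex 0.000 0.000 0.000
    endloop
  endfacet
  facet normal 0.0000 0.0000 -1.0000
    outer loop
      vertex 0.000 25.196 0.000
      vertex 9.121 25.196 0.000
      vertex 0.000 0.000 0.000
    endloop
  endfacet
  facet normal 0.0000 0.0000 1.0000
    outer loop
      vertex 0.000 0.000 19.704
      vertex 9.121 0.000 19.704
      vertex 9.121 25.196 19.704
    endloop
  endfacet
  facet normal 0.0000 0.0000 1.0000
    outer loop
      vertex 0.000 0.000 19.704
      vertex 9.121 25.196 19.704
      vertex 0.000 25.196 19.704
    endloop
  endfacet
  facet normal 0.0000 -1.0000 0.0000
    outer loop
      vertex 0.000 0.000 0.000
      vertex 9.121 0.000 0.000
      vertex 9.121 0.000 19.704
    endloop
  endfacet
  facet normal 0.0000 -1.0000 0.0000
    outer loop
      vertex 0.000 0.000 0.000
      vertex 9.121 0.000 19.704
      vertex 0.000 0.000 19.704
    endloop
  endfacet
  facet normal 0.0000 1.0000 0.0000
    outer loop
      vertex 9.121 25.196 19.704
      vertex 9.121 25.196 0.000
      vertex 0.000 25.196 0.000
    endloop
  endfacet
  facet normal 0.0000 1.0000 0.0000
    outer loop
      vertex 0.000 25.196 19.704
      vertex 9.121 25.196 19.704
      vertex 0.000 25.196 0.000
    endloop
  endfacet
  facet normal -1.0000 0.0000 0.0000
    outer loop
      vertex 0.000 25.196 19.704
      vertex 0.000 25.196 0.000
      vertex 0.000 0.000 0.000
    endloop
  endfacet
  facet normal -1.0000 0.0000 0.0000
    outer loop
      vertex 0.000 0.000 19.704
      vertex 0.000 25.196 19.704
      vertex 0.000 0.000 0.000
    endloop
  endfacet
  facet normal 1.0000 0.0000 0.0000
    outer loop
      vertex 9.121 0.000 0.000
      vertex 9.121 25.196 0.000
      vertex 9.121 25.196 19.704
    endloop
  endfacet
  facet normal 1.0000 0.0000 0.0000
    outer loop
      vertex 9.121 0.000 0.000
      vertex 9.121 25.196 19.704
      vertex 9.121 0.000 19.704
    endloop
  endfacet
endsolid part

The G0 Z moves step by Δz≈2.815 mm. Every layer's G1 loop is the same polygon, so the solid is a straight extrusion of it from z=0 to z≈19.7. Closing with flat bottom and top caps and triangulating gives 12 facets — a rectangular box, roughly 9.12 × 25.2 mm footprint and 19.7 mm tall.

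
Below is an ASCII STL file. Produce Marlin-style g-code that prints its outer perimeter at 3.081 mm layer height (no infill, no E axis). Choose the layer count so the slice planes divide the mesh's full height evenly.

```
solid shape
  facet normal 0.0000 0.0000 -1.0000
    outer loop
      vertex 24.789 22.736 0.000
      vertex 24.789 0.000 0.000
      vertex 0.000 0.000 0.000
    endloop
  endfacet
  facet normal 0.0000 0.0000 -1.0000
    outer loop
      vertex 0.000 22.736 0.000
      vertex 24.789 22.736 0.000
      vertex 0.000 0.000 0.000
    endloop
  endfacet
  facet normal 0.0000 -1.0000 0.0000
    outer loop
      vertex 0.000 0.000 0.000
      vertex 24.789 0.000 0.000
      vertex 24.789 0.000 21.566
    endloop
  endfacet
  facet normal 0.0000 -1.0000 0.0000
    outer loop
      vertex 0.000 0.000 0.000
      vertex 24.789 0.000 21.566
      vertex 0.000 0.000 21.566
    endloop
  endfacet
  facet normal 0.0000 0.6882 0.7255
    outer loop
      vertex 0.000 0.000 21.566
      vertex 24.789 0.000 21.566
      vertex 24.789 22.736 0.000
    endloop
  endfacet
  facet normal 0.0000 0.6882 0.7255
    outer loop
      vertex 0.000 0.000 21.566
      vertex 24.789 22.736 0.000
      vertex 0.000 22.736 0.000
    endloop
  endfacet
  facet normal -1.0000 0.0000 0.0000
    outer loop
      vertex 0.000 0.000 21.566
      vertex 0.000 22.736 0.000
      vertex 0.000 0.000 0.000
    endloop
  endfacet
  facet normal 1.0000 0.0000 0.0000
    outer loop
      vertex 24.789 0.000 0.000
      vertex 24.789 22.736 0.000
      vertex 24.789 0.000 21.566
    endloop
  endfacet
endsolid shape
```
; perimeter-only toolpath
G21 ; units = mm
G90 ; absolute positioning
G28 ; home
; layer 1
G0 Z3.081
G0 X0.000 Y0.000
G1 X24.789 Y0.000
G1 X24.789 Y19.488
G1 X0.000 Y19.488
G1 X0.000 Y0.000
; layer 2
G0 Z6.162
G0 X0.000 Y0.000
G1 X24.789 Y0.000
G1 X24.789 Y16.240
G1 X0.000 Y16.240
G1 X0.000 Y0.000
; layer 3
G0 Z9.243
G0 X0.000 Y0.000
G1 X24.789 Y0.000
G1 X24.789 Y12.992
G1 X0.000 Y12.992
G1 X0.000 Y0.000
; layer 4
G0 Z12.323
G0 X0.000 Y0.000
G1 X24.789 Y0.000
G1 X24.789 Y9.744
G1 X0.000 Y9.744
G1 X0.000 Y0.000
; layer 5
G0 Z15.404
G0 X0.000 Y0.000
G1 X24.789 Y0.000
G1 X24.789 Y6.496
G1 X0.000 Y6.496
G1 X0.000 Y0.000
; layer 6
G0 Z18.485
G0 X0.000 Y0.000
G1 X24.789 Y0.000
G1 X24.789 Y3.248
G1 X0.000 Y3.248
G1 X0.000 Y0.000
M2 ; end

The solid is a wedge (ramp): 24.8 × 22.7 mm base, rising to 21.6 mm along the y=0 edge and sloping linearly to z=0 at y=22.7. Slicing at Δz = 3.081 mm — 7 equal slices spanning the solid's height, so layer i sits at z = i·h/7 — gives 6 non-empty perimeters. Each is a 4-segment closed polygon; G0 lifts to the layer z and rapids to the start vertex, then G1 traces the edges. The cross-section shrinks linearly with z (the slice at the apex is degenerate and omitted).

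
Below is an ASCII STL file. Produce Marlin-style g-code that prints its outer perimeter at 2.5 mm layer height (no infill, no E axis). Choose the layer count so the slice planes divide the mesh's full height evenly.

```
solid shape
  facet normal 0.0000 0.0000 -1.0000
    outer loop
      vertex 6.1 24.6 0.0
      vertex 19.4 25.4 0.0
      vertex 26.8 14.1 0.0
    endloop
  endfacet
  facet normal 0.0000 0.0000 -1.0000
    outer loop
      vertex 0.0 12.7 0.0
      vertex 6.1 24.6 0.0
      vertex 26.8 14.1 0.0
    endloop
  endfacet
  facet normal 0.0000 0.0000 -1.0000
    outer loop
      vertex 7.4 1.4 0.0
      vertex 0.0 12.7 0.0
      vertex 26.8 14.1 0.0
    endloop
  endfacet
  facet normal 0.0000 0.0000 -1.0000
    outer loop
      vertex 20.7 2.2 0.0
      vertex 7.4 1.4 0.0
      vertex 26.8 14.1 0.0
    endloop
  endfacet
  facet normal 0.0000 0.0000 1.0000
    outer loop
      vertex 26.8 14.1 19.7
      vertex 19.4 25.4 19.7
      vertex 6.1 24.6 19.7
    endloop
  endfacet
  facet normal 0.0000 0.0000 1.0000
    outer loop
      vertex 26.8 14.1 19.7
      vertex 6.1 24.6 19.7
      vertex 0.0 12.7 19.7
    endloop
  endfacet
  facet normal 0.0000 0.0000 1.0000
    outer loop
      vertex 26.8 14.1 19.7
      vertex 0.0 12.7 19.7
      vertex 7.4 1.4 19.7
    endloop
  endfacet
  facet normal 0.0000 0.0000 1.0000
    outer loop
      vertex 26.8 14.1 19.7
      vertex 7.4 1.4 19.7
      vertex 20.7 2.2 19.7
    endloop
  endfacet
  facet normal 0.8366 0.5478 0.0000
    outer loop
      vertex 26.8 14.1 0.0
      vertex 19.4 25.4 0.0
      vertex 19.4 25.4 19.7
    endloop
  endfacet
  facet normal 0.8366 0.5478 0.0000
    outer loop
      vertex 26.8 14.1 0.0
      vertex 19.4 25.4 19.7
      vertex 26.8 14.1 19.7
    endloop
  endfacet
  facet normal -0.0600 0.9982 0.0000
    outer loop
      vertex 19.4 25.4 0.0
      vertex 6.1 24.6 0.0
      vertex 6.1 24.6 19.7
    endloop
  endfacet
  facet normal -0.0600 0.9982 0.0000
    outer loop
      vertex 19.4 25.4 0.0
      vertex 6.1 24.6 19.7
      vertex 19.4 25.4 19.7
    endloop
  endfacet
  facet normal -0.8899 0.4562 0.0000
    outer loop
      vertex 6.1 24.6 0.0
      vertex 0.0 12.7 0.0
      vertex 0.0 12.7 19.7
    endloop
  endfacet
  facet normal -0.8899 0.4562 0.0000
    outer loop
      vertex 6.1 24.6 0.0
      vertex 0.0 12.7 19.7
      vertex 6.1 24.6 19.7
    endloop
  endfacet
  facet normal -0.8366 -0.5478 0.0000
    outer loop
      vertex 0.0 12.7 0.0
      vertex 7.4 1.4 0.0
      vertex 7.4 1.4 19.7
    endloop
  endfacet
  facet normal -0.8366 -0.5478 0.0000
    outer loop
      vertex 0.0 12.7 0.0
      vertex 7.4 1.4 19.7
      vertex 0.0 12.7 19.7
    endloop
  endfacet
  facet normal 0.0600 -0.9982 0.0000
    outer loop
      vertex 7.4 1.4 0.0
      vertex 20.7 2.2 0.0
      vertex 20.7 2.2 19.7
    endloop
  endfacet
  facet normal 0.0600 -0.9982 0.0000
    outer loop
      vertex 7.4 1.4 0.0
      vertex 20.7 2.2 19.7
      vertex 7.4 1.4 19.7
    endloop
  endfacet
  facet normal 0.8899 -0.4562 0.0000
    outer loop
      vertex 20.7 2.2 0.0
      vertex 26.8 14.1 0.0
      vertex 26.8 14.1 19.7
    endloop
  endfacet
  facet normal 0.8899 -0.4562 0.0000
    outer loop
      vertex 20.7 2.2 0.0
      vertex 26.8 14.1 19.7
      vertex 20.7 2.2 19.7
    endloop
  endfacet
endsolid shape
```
; perimeter-only toolpath
G21 ; units = mm
G90 ; absolute positioning
G28 ; home
; layer 1
G0 Z2.5
G0 X26.8 Y14.1
G1 X19.4 Y25.4
G1 X6.1 Y24.6
G1 X0.0 Y12.7
G1 X7.4 Y1.4
G1 X20.7 Y2.2
G1 X26.8 Y14.1
; layer 2
G0 Z4.9
G0 X26.8 Y14.1
G1 X19.4 Y25.4
G1 X6.1 Y24.6
G1 X0.0 Y12.7
G1 X7.4 Y1.4
G1 X20.7 Y2.2
G1 X26.8 Y14.1
; layer 3
G0 Z7.4
G0 X26.8 Y14.1
G1 X19.4 Y25.4
G1 X6.1 Y24.6
G1 X0.0 Y12.7
G1 X7.4 Y1.4
G1 X20.7 Y2.2
G1 X26.8 Y14.1
; layer 4
G0 Z9.8
G0 X26.8 Y14.1
G1 X19.4 Y25.4
G1 X6.1 Y24.6
G1 X0.0 Y12.7
G1 X7.4 Y1.4
G1 X20.7 Y2.2
G1 X26.8 Y14.1
; layer 5
G0 Z12.3
G0 X26.8 Y14.1
G1 X19.4 Y25.4
G1 X6.1 Y24.6
G1 X0.0 Y12.7
G1 X7.4 Y1.4
G1 X20.7 Y2.2
G1 X26.8 Y14.1
; layer 6
G0 Z14.8
G0 X26.8 Y14.1
G1 X19.4 Y25.4
G1 X6.1 Y24.6
G1 X0.0 Y12.7
G1 X7.4 Y1.4
G1 X20.7 Y2.2
G1 X26.8 Y14.1
; layer 7
G0 Z17.2
G0 X26.8 Y14.1
G1 X19.4 Y25.4
G1 X6.1 Y24.6
G1 X0.0 Y12.7
G1 X7.4 Y1.4
G1 X20.7 Y2.2
G1 X26.8 Y14.1
; layer 8
G0 Z19.7
G0 X26.8 Y14.1
G1 X19.4 Y25.4
G1 X6.1 Y24.6
G1 X0.0 Y12.7
G1 X7.4 Y1.4
G1 X20.7 Y2.2
G1 X26.8 Y14.1
M2 ; end

The solid is a regular 6-sided prism (a cylinder approximated with 6 flat sides), circumscribed radius ≈ 13.4 mm, height ≈ 19.7 mm. Slicing at Δz = 2.5 mm — 8 equal slices spanning the solid's height, so layer i sits at z = i·h/8 — gives 8 non-empty perimeters. Each is a 6-segment closed polygon; G0 lifts to the layer z and rapids to the start vertex, then G1 traces the edges.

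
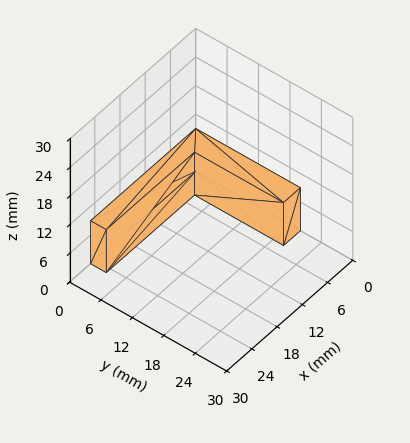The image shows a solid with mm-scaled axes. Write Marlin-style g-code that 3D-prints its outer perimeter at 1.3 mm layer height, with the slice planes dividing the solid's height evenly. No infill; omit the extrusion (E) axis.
Reading the render: the shape is an L-shaped prism: outer 25 × 20 mm, arm thicknesses ≈ 3 mm (horizontal) and 4 mm (vertical), extruded 9 mm in z (dimensions read to the nearest mm from the axis ticks). For the g-code, the solid's height is divided into equal slices at the stated Δz and each level perimeter traced with G1 moves after a G0 lift.

; perimeter-only toolpath
G21 ; units = mm
G90 ; absolute positioning
G28 ; home
; layer 1
G0 Z1.3
G0 X0.0 Y0.0
G1 X25.0 Y0.0
G1 X25.0 Y3.0
G1 X4.0 Y3.0
G1 X4.0 Y20.0
G1 X0.0 Y20.0
G1 X0.0 Y0.0
; layer 2
G0 Z2.6
G0 X0.0 Y0.0
G1 X25.0 Y0.0
G1 X25.0 Y3.0
G1 X4.0 Y3.0
G1 X4.0 Y20.0
G1 X0.0 Y20.0
G1 X0.0 Y0.0
; layer 3
G0 Z3.9
G0 X0.0 Y0.0
G1 X25.0 Y0.0
G1 X25.0 Y3.0
G1 X4.0 Y3.0
G1 X4.0 Y20.0
G1 X0.0 Y20.0
G1 X0.0 Y0.0
; layer 4
G0 Z5.1
G0 X0.0 Y0.0
G1 X25.0 Y0.0
G1 X25.0 Y3.0
G1 X4.0 Y3.0
G1 X4.0 Y20.0
G1 X0.0 Y20.0
G1 X0.0 Y0.0
; layer 5
G0 Z6.4
G0 X0.0 Y0.0
G1 X25.0 Y0.0
G1 X25.0 Y3.0
G1 X4.0 Y3.0
G1 X4.0 Y20.0
G1 X0.0 Y20.0
G1 X0.0 Y0.0
; layer 6
G0 Z7.7
G0 X0.0 Y0.0
G1 X25.0 Y0.0
G1 X25.0 Y3.0
G1 X4.0 Y3.0
G1 X4.0 Y20.0
G1 X0.0 Y20.0
G1 X0.0 Y0.0
; layer 7
G0 Z9.0
G0 X0.0 Y0.0
G1 X25.0 Y0.0
G1 X25.0 Y3.0
G1 X4.0 Y3.0
G1 X4.0 Y20.0
G1 X0.0 Y20.0
G1 X0.0 Y0.0
M2 ; end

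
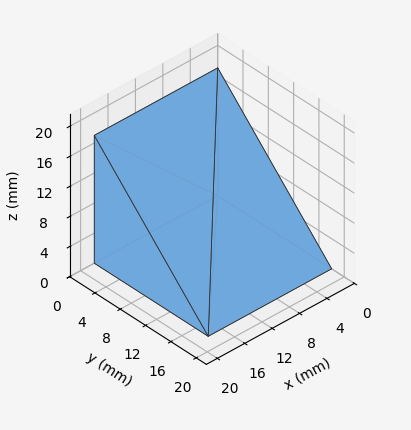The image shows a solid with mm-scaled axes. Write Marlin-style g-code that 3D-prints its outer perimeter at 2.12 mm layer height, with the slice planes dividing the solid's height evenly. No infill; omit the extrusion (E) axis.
Reading the render: the shape is a wedge (ramp): 18 × 18 mm base, rising to 17 mm along the y=0 edge and sloping linearly to z=0 at y=18 (dimensions read to the nearest mm from the axis ticks). For the g-code, the solid's height is divided into equal slices at the stated Δz and each level perimeter traced with G1 moves after a G0 lift.

; perimeter-only toolpath
G21 ; units = mm
G90 ; absolute positioning
G28 ; home
; layer 1
G0 Z2.12
G0 X0.00 Y0.00
G1 X18.00 Y0.00
G1 X18.00 Y15.75
G1 X0.00 Y15.75
G1 X0.00 Y0.00
; layer 2
G0 Z4.25
G0 X0.00 Y0.00
G1 X18.00 Y0.00
G1 X18.00 Y13.50
G1 X0.00 Y13.50
G1 X0.00 Y0.00
; layer 3
G0 Z6.38
G0 X0.00 Y0.00
G1 X18.00 Y0.00
G1 X18.00 Y11.25
G1 X0.00 Y11.25
G1 X0.00 Y0.00
; layer 4
G0 Z8.50
G0 X0.00 Y0.00
G1 X18.00 Y0.00
G1 X18.00 Y9.00
G1 X0.00 Y9.00
G1 X0.00 Y0.00
; layer 5
G0 Z10.62
G0 X0.00 Y0.00
G1 X18.00 Y0.00
G1 X18.00 Y6.75
G1 X0.00 Y6.75
G1 X0.00 Y0.00
; layer 6
G0 Z12.75
G0 X0.00 Y0.00
G1 X18.00 Y0.00
G1 X18.00 Y4.50
G1 X0.00 Y4.50
G1 X0.00 Y0.00
; layer 7
G0 Z14.88
G0 X0.00 Y0.00
G1 X18.00 Y0.00
G1 X18.00 Y2.25
G1 X0.00 Y2.25
G1 X0.00 Y0.00
M2 ; end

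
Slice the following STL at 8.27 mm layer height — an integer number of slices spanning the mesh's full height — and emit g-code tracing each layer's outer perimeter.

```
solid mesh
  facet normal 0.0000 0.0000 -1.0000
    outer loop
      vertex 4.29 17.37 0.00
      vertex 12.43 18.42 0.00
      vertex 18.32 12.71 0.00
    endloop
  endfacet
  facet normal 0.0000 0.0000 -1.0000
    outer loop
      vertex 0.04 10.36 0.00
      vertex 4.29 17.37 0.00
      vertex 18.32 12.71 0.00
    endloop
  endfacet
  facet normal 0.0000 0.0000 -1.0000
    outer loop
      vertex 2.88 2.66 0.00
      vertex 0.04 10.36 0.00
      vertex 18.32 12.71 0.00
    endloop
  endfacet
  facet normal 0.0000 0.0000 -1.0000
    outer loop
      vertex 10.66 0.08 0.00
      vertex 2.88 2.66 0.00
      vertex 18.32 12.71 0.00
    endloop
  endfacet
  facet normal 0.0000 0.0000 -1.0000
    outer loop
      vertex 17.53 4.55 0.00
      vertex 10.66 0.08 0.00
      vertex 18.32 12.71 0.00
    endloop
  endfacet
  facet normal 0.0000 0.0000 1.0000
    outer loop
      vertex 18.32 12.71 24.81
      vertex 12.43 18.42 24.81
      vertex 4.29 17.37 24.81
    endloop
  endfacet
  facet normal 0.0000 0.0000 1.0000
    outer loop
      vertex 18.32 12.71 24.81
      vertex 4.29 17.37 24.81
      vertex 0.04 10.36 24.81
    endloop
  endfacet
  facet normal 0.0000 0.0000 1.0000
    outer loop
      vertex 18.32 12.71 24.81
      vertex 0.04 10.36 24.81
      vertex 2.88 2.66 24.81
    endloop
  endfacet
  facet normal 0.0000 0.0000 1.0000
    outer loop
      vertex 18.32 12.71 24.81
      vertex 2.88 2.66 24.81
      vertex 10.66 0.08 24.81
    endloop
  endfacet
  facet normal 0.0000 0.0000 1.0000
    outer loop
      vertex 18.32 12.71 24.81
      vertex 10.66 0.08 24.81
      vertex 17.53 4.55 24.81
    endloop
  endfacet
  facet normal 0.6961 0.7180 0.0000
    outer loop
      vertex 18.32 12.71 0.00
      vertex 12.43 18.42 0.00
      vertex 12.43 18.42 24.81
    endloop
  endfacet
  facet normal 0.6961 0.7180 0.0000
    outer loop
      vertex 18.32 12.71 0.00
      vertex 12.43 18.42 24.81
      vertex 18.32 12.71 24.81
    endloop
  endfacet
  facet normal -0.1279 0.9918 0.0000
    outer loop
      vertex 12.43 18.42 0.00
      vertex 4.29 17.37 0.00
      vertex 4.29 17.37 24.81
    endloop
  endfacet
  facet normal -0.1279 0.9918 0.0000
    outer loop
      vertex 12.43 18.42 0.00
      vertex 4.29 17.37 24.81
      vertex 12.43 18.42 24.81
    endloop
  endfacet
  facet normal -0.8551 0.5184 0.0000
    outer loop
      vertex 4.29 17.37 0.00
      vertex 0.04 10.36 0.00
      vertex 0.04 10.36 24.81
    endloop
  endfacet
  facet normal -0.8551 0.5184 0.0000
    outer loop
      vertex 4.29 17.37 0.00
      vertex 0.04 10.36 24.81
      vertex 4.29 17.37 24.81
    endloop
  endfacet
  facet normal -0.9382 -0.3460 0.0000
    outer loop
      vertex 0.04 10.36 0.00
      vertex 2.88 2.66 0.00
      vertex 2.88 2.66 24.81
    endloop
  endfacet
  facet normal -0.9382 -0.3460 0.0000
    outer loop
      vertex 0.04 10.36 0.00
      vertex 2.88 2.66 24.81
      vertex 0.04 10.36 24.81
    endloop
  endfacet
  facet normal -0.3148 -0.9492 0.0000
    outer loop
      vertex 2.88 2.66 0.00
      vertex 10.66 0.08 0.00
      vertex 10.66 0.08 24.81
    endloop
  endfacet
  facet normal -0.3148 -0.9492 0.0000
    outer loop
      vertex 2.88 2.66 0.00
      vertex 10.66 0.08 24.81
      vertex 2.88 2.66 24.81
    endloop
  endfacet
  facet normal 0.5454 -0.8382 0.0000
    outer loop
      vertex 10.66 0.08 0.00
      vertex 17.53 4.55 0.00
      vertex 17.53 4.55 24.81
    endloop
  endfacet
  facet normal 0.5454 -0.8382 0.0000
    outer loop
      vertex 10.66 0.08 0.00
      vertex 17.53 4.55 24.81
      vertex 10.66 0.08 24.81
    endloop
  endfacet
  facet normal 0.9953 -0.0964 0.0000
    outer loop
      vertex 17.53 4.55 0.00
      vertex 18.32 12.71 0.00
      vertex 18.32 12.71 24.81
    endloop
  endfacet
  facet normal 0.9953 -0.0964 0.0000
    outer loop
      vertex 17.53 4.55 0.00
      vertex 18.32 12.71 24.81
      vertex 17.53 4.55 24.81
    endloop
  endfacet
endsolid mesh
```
; perimeter-only toolpath
G21 ; units = mm
G90 ; absolute positioning
G28 ; home
; layer 1
G0 Z8.27
G0 X18.32 Y12.71
G1 X12.43 Y18.42
G1 X4.29 Y17.37
G1 X0.04 Y10.36
G1 X2.88 Y2.66
G1 X10.66 Y0.08
G1 X17.53 Y4.55
G1 X18.32 Y12.71
; layer 2
G0 Z16.54
G0 X18.32 Y12.71
G1 X12.43 Y18.42
G1 X4.29 Y17.37
G1 X0.04 Y10.36
G1 X2.88 Y2.66
G1 X10.66 Y0.08
G1 X17.53 Y4.55
G1 X18.32 Y12.71
; layer 3
G0 Z24.81
G0 X18.32 Y12.71
G1 X12.43 Y18.42
G1 X4.29 Y17.37
G1 X0.04 Y10.36
G1 X2.88 Y2.66
G1 X10.66 Y0.08
G1 X17.53 Y4.55
G1 X18.32 Y12.71
M2 ; end

The solid is a regular 7-sided prism (a cylinder approximated with 7 flat sides), circumscribed radius ≈ 9.45 mm, height ≈ 24.8 mm. Slicing at Δz = 8.27 mm — 3 equal slices spanning the solid's height, so layer i sits at z = i·h/3 — gives 3 non-empty perimeters. Each is a 7-segment closed polygon; G0 lifts to the layer z and rapids to the start vertex, then G1 traces the edges.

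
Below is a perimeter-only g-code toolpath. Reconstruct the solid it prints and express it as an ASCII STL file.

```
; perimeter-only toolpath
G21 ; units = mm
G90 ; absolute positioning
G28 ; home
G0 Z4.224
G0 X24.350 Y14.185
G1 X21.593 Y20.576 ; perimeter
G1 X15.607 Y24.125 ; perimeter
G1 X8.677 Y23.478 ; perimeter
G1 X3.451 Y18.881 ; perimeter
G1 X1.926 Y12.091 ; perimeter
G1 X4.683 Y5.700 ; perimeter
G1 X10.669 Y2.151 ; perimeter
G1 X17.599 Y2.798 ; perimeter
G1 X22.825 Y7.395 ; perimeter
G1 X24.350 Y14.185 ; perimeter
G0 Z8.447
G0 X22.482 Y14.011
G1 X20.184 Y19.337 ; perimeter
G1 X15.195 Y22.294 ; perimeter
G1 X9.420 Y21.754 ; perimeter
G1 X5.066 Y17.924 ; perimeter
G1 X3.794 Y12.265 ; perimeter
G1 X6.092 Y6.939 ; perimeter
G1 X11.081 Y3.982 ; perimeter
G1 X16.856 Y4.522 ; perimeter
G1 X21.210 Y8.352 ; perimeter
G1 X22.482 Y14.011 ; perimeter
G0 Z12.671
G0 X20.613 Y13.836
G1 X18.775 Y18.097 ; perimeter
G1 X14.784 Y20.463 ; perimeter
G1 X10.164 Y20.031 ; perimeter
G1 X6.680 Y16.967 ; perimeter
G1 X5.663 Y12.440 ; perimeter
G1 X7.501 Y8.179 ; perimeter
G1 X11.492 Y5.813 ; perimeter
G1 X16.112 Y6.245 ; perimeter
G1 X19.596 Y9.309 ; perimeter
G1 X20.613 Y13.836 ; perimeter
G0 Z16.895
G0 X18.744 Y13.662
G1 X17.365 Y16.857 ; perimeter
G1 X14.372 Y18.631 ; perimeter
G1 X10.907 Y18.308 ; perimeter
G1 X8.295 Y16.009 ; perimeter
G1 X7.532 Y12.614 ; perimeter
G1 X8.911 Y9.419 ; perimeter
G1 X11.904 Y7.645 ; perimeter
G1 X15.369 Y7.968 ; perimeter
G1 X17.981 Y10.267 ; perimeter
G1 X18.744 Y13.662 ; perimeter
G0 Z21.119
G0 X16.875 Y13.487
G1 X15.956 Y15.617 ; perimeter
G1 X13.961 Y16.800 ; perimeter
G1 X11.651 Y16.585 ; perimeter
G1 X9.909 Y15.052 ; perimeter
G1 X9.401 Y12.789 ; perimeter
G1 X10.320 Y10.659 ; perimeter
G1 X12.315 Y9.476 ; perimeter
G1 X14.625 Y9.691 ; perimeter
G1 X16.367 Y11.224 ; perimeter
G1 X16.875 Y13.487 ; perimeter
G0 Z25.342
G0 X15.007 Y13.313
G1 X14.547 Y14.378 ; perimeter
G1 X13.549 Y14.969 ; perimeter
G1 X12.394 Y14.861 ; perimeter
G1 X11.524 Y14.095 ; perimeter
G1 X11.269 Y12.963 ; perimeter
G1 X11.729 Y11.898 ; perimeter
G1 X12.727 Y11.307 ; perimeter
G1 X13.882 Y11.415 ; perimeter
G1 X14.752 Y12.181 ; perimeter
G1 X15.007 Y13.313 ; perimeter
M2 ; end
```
solid part
  facet normal 0.0000 0.0000 -1.0000
    outer loop
      vertex 16.018 25.956 0.000
      vertex 23.002 21.816 0.000
      vertex 26.219 14.360 0.000
    endloop
  endfacet
  facet normal 0.0000 0.0000 -1.0000
    outer loop
      vertex 7.933 25.201 0.000
      vertex 16.018 25.956 0.000
      vertex 26.219 14.360 0.000
    endloop
  endfacet
  facet normal 0.0000 0.0000 -1.0000
    outer loop
      vertex 1.837 19.838 0.000
      vertex 7.933 25.201 0.000
      vertex 26.219 14.360 0.000
    endloop
  endfacet
  facet normal 0.0000 0.0000 -1.0000
    outer loop
      vertex 0.057 11.916 0.000
      vertex 1.837 19.838 0.000
      vertex 26.219 14.360 0.000
    endloop
  endfacet
  facet normal 0.0000 0.0000 -1.0000
    outer loop
      vertex 3.274 4.460 0.000
      vertex 0.057 11.916 0.000
      vertex 26.219 14.360 0.000
    endloop
  endfacet
  facet normal 0.0000 0.0000 -1.0000
    outer loop
      vertex 10.258 0.320 0.000
      vertex 3.274 4.460 0.000
      vertex 26.219 14.360 0.000
    endloop
  endfacet
  facet normal 0.0000 0.0000 -1.0000
    outer loop
      vertex 18.343 1.075 0.000
      vertex 10.258 0.320 0.000
      vertex 26.219 14.360 0.000
    endloop
  endfacet
  facet normal 0.0000 0.0000 -1.0000
    outer loop
      vertex 24.439 6.438 0.000
      vertex 18.343 1.075 0.000
      vertex 26.219 14.360 0.000
    endloop
  endfacet
  facet normal 0.8458 0.3649 0.3893
    outer loop
      vertex 26.219 14.360 0.000
      vertex 23.002 21.816 0.000
      vertex 13.138 13.138 29.566
    endloop
  endfacet
  facet normal 0.4697 0.7924 0.3893
    outer loop
      vertex 23.002 21.816 0.000
      vertex 16.018 25.956 0.000
      vertex 13.138 13.138 29.566
    endloop
  endfacet
  facet normal -0.0856 0.9171 0.3893
    outer loop
      vertex 16.018 25.956 0.000
      vertex 7.933 25.201 0.000
      vertex 13.138 13.138 29.566
    endloop
  endfacet
  facet normal -0.6084 0.6916 0.3893
    outer loop
      vertex 7.933 25.201 0.000
      vertex 1.837 19.838 0.000
      vertex 13.138 13.138 29.566
    endloop
  endfacet
  facet normal -0.8987 0.2019 0.3893
    outer loop
      vertex 1.837 19.838 0.000
      vertex 0.057 11.916 0.000
      vertex 13.138 13.138 29.566
    endloop
  endfacet
  facet normal -0.8458 -0.3649 0.3893
    outer loop
      vertex 0.057 11.916 0.000
      vertex 3.274 4.460 0.000
      vertex 13.138 13.138 29.566
    endloop
  endfacet
  facet normal -0.4697 -0.7924 0.3893
    outer loop
      vertex 3.274 4.460 0.000
      vertex 10.258 0.320 0.000
      vertex 13.138 13.138 29.566
    endloop
  endfacet
  facet normal 0.0856 -0.9171 0.3893
    outer loop
      vertex 10.258 0.320 0.000
      vertex 18.343 1.075 0.000
      vertex 13.138 13.138 29.566
    endloop
  endfacet
  facet normal 0.6084 -0.6916 0.3893
    outer loop
      vertex 18.343 1.075 0.000
      vertex 24.439 6.438 0.000
      vertex 13.138 13.138 29.566
    endloop
  endfacet
  facet normal 0.8987 -0.2019 0.3893
    outer loop
      vertex 24.439 6.438 0.000
      vertex 26.219 14.360 0.000
      vertex 13.138 13.138 29.566
    endloop
  endfacet
endsolid part

The G0 Z moves step by Δz≈4.224 mm. The G1 loops shrink linearly with z, so the solid tapers from its base footprint up to z≈29.6. Closing with a flat bottom cap and the tapered top and triangulating gives 18 facets — a regular 10-sided pyramid, base circumscribed radius ≈ 13.1 mm, apex at z ≈ 29.6 mm.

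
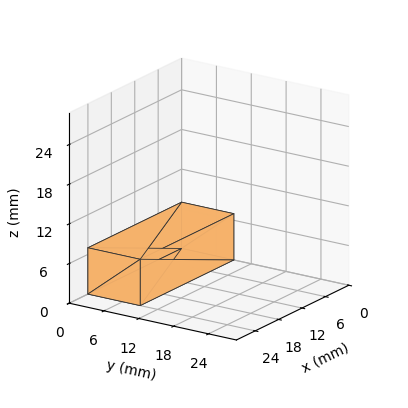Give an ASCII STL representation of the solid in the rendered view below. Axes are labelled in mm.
Reading the render: the shape is a rectangular box, roughly 24 × 9 mm footprint and 7 mm tall (dimensions read to the nearest mm from the axis ticks). For the STL, each face is triangulated and given an outward normal.

solid part
  facet normal 0.0000 0.0000 -1.0000
    outer loop
      vertex 24.000 9.000 0.000
      vertex 24.000 0.000 0.000
      vertex 0.000 0.000 0.000
    endloop
  endfacet
  facet normal 0.0000 0.0000 -1.0000
    outer loop
      vertex 0.000 9.000 0.000
      vertex 24.000 9.000 0.000
      vertex 0.000 0.000 0.000
    endloop
  endfacet
  facet normal 0.0000 0.0000 1.0000
    outer loop
      vertex 0.000 0.000 7.000
      vertex 24.000 0.000 7.000
      vertex 24.000 9.000 7.000
    endloop
  endfacet
  facet normal 0.0000 0.0000 1.0000
    outer loop
      vertex 0.000 0.000 7.000
      vertex 24.000 9.000 7.000
      vertex 0.000 9.000 7.000
    endloop
  endfacet
  facet normal 0.0000 -1.0000 0.0000
    outer loop
      vertex 0.000 0.000 0.000
      vertex 24.000 0.000 0.000
      vertex 24.000 0.000 7.000
    endloop
  endfacet
  facet normal 0.0000 -1.0000 0.0000
    outer loop
      vertex 0.000 0.000 0.000
      vertex 24.000 0.000 7.000
      vertex 0.000 0.000 7.000
    endloop
  endfacet
  facet normal 0.0000 1.0000 0.0000
    outer loop
      vertex 24.000 9.000 7.000
      vertex 24.000 9.000 0.000
      vertex 0.000 9.000 0.000
    endloop
  endfacet
  facet normal 0.0000 1.0000 0.0000
    outer loop
      vertex 0.000 9.000 7.000
      vertex 24.000 9.000 7.000
      vertex 0.000 9.000 0.000
    endloop
  endfacet
  facet normal -1.0000 0.0000 0.0000
    outer loop
      vertex 0.000 9.000 7.000
      vertex 0.000 9.000 0.000
      vertex 0.000 0.000 0.000
    endloop
  endfacet
  facet normal -1.0000 0.0000 0.0000
    outer loop
      vertex 0.000 0.000 7.000
      vertex 0.000 9.000 7.000
      vertex 0.000 0.000 0.000
    endloop
  endfacet
  facet normal 1.0000 0.0000 0.0000
    outer loop
      vertex 24.000 0.000 0.000
      vertex 24.000 9.000 0.000
      vertex 24.000 9.000 7.000
    endloop
  endfacet
  facet normal 1.0000 0.0000 0.0000
    outer loop
      vertex 24.000 0.000 0.000
      vertex 24.000 9.000 7.000
      vertex 24.000 0.000 7.000
    endloop
  endfacet
endsolid part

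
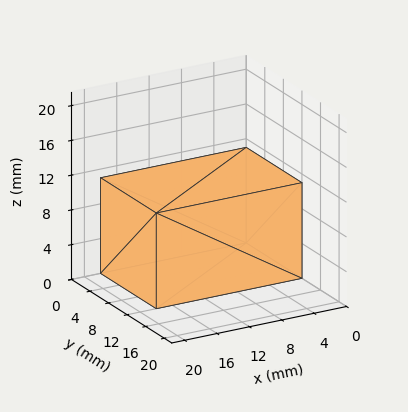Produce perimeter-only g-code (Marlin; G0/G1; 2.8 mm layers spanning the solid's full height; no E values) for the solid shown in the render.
Reading the render: the shape is a rectangular box, roughly 18 × 12 mm footprint and 11 mm tall (dimensions read to the nearest mm from the axis ticks). For the g-code, the solid's height is divided into equal slices at the stated Δz and each level perimeter traced with G1 moves after a G0 lift.

; perimeter-only toolpath
G21 ; units = mm
G90 ; absolute positioning
G28 ; home
; layer 1
G0 Z2.8
G0 X0.0 Y0.0
G1 X18.0 Y0.0
G1 X18.0 Y12.0
G1 X0.0 Y12.0
G1 X0.0 Y0.0
; layer 2
G0 Z5.5
G0 X0.0 Y0.0
G1 X18.0 Y0.0
G1 X18.0 Y12.0
G1 X0.0 Y12.0
G1 X0.0 Y0.0
; layer 3
G0 Z8.2
G0 X0.0 Y0.0
G1 X18.0 Y0.0
G1 X18.0 Y12.0
G1 X0.0 Y12.0
G1 X0.0 Y0.0
; layer 4
G0 Z11.0
G0 X0.0 Y0.0
G1 X18.0 Y0.0
G1 X18.0 Y12.0
G1 X0.0 Y12.0
G1 X0.0 Y0.0
M2 ; end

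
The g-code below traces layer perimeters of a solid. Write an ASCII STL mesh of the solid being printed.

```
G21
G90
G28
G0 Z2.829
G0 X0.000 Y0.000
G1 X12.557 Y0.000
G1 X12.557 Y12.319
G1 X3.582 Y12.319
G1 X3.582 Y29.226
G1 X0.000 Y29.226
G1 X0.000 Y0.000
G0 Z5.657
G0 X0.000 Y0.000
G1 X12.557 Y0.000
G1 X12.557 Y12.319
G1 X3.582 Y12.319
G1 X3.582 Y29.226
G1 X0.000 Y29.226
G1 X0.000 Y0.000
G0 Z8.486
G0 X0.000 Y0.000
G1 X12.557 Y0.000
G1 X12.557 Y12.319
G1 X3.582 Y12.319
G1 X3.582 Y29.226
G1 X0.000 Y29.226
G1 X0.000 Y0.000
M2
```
solid part
  facet normal 0.0000 0.0000 -1.0000
    outer loop
      vertex 12.557 12.319 0.000
      vertex 12.557 0.000 0.000
      vertex 0.000 0.000 0.000
    endloop
  endfacet
  facet normal 0.0000 0.0000 -1.0000
    outer loop
      vertex 3.582 12.319 0.000
      vertex 12.557 12.319 0.000
      vertex 0.000 0.000 0.000
    endloop
  endfacet
  facet normal 0.0000 0.0000 -1.0000
    outer loop
      vertex 3.582 29.226 0.000
      vertex 3.582 12.319 0.000
      vertex 0.000 0.000 0.000
    endloop
  endfacet
  facet normal 0.0000 0.0000 -1.0000
    outer loop
      vertex 0.000 29.226 0.000
      vertex 3.582 29.226 0.000
      vertex 0.000 0.000 0.000
    endloop
  endfacet
  facet normal 0.0000 0.0000 1.0000
    outer loop
      vertex 0.000 0.000 8.486
      vertex 12.557 0.000 8.486
      vertex 12.557 12.319 8.486
    endloop
  endfacet
  facet normal 0.0000 0.0000 1.0000
    outer loop
      vertex 0.000 0.000 8.486
      vertex 12.557 12.319 8.486
      vertex 3.582 12.319 8.486
    endloop
  endfacet
  facet normal 0.0000 0.0000 1.0000
    outer loop
      vertex 0.000 0.000 8.486
      vertex 3.582 12.319 8.486
      vertex 3.582 29.226 8.486
    endloop
  endfacet
  facet normal 0.0000 0.0000 1.0000
    outer loop
      vertex 0.000 0.000 8.486
      vertex 3.582 29.226 8.486
      vertex 0.000 29.226 8.486
    endloop
  endfacet
  facet normal 0.0000 -1.0000 0.0000
    outer loop
      vertex 0.000 0.000 0.000
      vertex 12.557 0.000 0.000
      vertex 12.557 0.000 8.486
    endloop
  endfacet
  facet normal 0.0000 -1.0000 0.0000
    outer loop
      vertex 0.000 0.000 0.000
      vertex 12.557 0.000 8.486
      vertex 0.000 0.000 8.486
    endloop
  endfacet
  facet normal 1.0000 0.0000 0.0000
    outer loop
      vertex 12.557 0.000 0.000
      vertex 12.557 12.319 0.000
      vertex 12.557 12.319 8.486
    endloop
  endfacet
  facet normal 1.0000 0.0000 0.0000
    outer loop
      vertex 12.557 0.000 0.000
      vertex 12.557 12.319 8.486
      vertex 12.557 0.000 8.486
    endloop
  endfacet
  facet normal 0.0000 1.0000 0.0000
    outer loop
      vertex 12.557 12.319 0.000
      vertex 3.582 12.319 0.000
      vertex 3.582 12.319 8.486
    endloop
  endfacet
  facet normal 0.0000 1.0000 0.0000
    outer loop
      vertex 12.557 12.319 0.000
      vertex 3.582 12.319 8.486
      vertex 12.557 12.319 8.486
    endloop
  endfacet
  facet normal 1.0000 0.0000 0.0000
    outer loop
      vertex 3.582 12.319 0.000
      vertex 3.582 29.226 0.000
      vertex 3.582 29.226 8.486
    endloop
  endfacet
  facet normal 1.0000 0.0000 0.0000
    outer loop
      vertex 3.582 12.319 0.000
      vertex 3.582 29.226 8.486
      vertex 3.582 12.319 8.486
    endloop
  endfacet
  facet normal 0.0000 1.0000 0.0000
    outer loop
      vertex 3.582 29.226 0.000
      vertex 0.000 29.226 0.000
      vertex 0.000 29.226 8.486
    endloop
  endfacet
  facet normal 0.0000 1.0000 0.0000
    outer loop
      vertex 3.582 29.226 0.000
      vertex 0.000 29.226 8.486
      vertex 3.582 29.226 8.486
    endloop
  endfacet
  facet normal -1.0000 0.0000 0.0000
    outer loop
      vertex 0.000 29.226 0.000
      vertex 0.000 0.000 0.000
      vertex 0.000 0.000 8.486
    endloop
  endfacet
  facet normal -1.0000 0.0000 0.0000
    outer loop
      vertex 0.000 29.226 0.000
      vertex 0.000 0.000 8.486
      vertex 0.000 29.226 8.486
    endloop
  endfacet
endsolid part

The G0 Z moves step by Δz≈2.829 mm. Every layer's G1 loop is the same polygon, so the solid is a straight extrusion of it from z=0 to z≈8.49. Closing with flat bottom and top caps and triangulating gives 20 facets — an L-shaped prism: outer 12.6 × 29.2 mm, arm thicknesses ≈ 12.3 mm (horizontal) and 3.58 mm (vertical), extruded 8.49 mm in z.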